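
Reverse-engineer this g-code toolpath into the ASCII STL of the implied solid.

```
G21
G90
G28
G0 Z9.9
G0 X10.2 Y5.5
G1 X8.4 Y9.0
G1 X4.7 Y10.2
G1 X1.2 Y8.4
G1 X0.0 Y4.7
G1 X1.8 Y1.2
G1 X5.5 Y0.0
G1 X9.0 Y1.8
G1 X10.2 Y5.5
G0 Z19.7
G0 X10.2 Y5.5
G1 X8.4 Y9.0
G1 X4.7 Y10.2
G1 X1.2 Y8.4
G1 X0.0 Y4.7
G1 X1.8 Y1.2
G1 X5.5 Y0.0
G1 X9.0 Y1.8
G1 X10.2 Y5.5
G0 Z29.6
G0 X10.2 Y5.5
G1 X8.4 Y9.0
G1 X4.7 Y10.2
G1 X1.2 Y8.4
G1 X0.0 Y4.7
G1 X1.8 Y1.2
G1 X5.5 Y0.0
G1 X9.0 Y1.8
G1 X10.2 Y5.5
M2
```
solid part
  facet normal 0.0000 0.0000 -1.0000
    outer loop
      vertex 4.7 10.2 0.0
      vertex 8.4 9.0 0.0
      vertex 10.2 5.5 0.0
    endloop
  endfacet
  facet normal 0.0000 0.0000 -1.0000
    outer loop
      vertex 1.2 8.4 0.0
      vertex 4.7 10.2 0.0
      vertex 10.2 5.5 0.0
    endloop
  endfacet
  facet normal 0.0000 0.0000 -1.0000
    outer loop
      vertex 0.0 4.7 0.0
      vertex 1.2 8.4 0.0
      vertex 10.2 5.5 0.0
    endloop
  endfacet
  facet normal 0.0000 0.0000 -1.0000
    outer loop
      vertex 1.8 1.2 0.0
      vertex 0.0 4.7 0.0
      vertex 10.2 5.5 0.0
    endloop
  endfacet
  facet normal 0.0000 0.0000 -1.0000
    outer loop
      vertex 5.5 0.0 0.0
      vertex 1.8 1.2 0.0
      vertex 10.2 5.5 0.0
    endloop
  endfacet
  facet normal 0.0000 0.0000 -1.0000
    outer loop
      vertex 9.0 1.8 0.0
      vertex 5.5 0.0 0.0
      vertex 10.2 5.5 0.0
    endloop
  endfacet
  facet normal 0.0000 0.0000 1.0000
    outer loop
      vertex 10.2 5.5 29.6
      vertex 8.4 9.0 29.6
      vertex 4.7 10.2 29.6
    endloop
  endfacet
  facet normal 0.0000 0.0000 1.0000
    outer loop
      vertex 10.2 5.5 29.6
      vertex 4.7 10.2 29.6
      vertex 1.2 8.4 29.6
    endloop
  endfacet
  facet normal 0.0000 0.0000 1.0000
    outer loop
      vertex 10.2 5.5 29.6
      vertex 1.2 8.4 29.6
      vertex 0.0 4.7 29.6
    endloop
  endfacet
  facet normal 0.0000 0.0000 1.0000
    outer loop
      vertex 10.2 5.5 29.6
      vertex 0.0 4.7 29.6
      vertex 1.8 1.2 29.6
    endloop
  endfacet
  facet normal 0.0000 0.0000 1.0000
    outer loop
      vertex 10.2 5.5 29.6
      vertex 1.8 1.2 29.6
      vertex 5.5 0.0 29.6
    endloop
  endfacet
  facet normal 0.0000 0.0000 1.0000
    outer loop
      vertex 10.2 5.5 29.6
      vertex 5.5 0.0 29.6
      vertex 9.0 1.8 29.6
    endloop
  endfacet
  facet normal 0.8893 0.4573 0.0000
    outer loop
      vertex 10.2 5.5 0.0
      vertex 8.4 9.0 0.0
      vertex 8.4 9.0 29.6
    endloop
  endfacet
  facet normal 0.8893 0.4573 0.0000
    outer loop
      vertex 10.2 5.5 0.0
      vertex 8.4 9.0 29.6
      vertex 10.2 5.5 29.6
    endloop
  endfacet
  facet normal 0.3085 0.9512 0.0000
    outer loop
      vertex 8.4 9.0 0.0
      vertex 4.7 10.2 0.0
      vertex 4.7 10.2 29.6
    endloop
  endfacet
  facet normal 0.3085 0.9512 0.0000
    outer loop
      vertex 8.4 9.0 0.0
      vertex 4.7 10.2 29.6
      vertex 8.4 9.0 29.6
    endloop
  endfacet
  facet normal -0.4573 0.8893 0.0000
    outer loop
      vertex 4.7 10.2 0.0
      vertex 1.2 8.4 0.0
      vertex 1.2 8.4 29.6
    endloop
  endfacet
  facet normal -0.4573 0.8893 0.0000
    outer loop
      vertex 4.7 10.2 0.0
      vertex 1.2 8.4 29.6
      vertex 4.7 10.2 29.6
    endloop
  endfacet
  facet normal -0.9512 0.3085 0.0000
    outer loop
      vertex 1.2 8.4 0.0
      vertex 0.0 4.7 0.0
      vertex 0.0 4.7 29.6
    endloop
  endfacet
  facet normal -0.9512 0.3085 0.0000
    outer loop
      vertex 1.2 8.4 0.0
      vertex 0.0 4.7 29.6
      vertex 1.2 8.4 29.6
    endloop
  endfacet
  facet normal -0.8893 -0.4573 0.0000
    outer loop
      vertex 0.0 4.7 0.0
      vertex 1.8 1.2 0.0
      vertex 1.8 1.2 29.6
    endloop
  endfacet
  facet normal -0.8893 -0.4573 0.0000
    outer loop
      vertex 0.0 4.7 0.0
      vertex 1.8 1.2 29.6
      vertex 0.0 4.7 29.6
    endloop
  endfacet
  facet normal -0.3085 -0.9512 0.0000
    outer loop
      vertex 1.8 1.2 0.0
      vertex 5.5 0.0 0.0
      vertex 5.5 0.0 29.6
    endloop
  endfacet
  facet normal -0.3085 -0.9512 0.0000
    outer loop
      vertex 1.8 1.2 0.0
      vertex 5.5 0.0 29.6
      vertex 1.8 1.2 29.6
    endloop
  endfacet
  facet normal 0.4573 -0.8893 0.0000
    outer loop
      vertex 5.5 0.0 0.0
      vertex 9.0 1.8 0.0
      vertex 9.0 1.8 29.6
    endloop
  endfacet
  facet normal 0.4573 -0.8893 0.0000
    outer loop
      vertex 5.5 0.0 0.0
      vertex 9.0 1.8 29.6
      vertex 5.5 0.0 29.6
    endloop
  endfacet
  facet normal 0.9512 -0.3085 0.0000
    outer loop
      vertex 9.0 1.8 0.0
      vertex 10.2 5.5 0.0
      vertex 10.2 5.5 29.6
    endloop
  endfacet
  facet normal 0.9512 -0.3085 0.0000
    outer loop
      vertex 9.0 1.8 0.0
      vertex 10.2 5.5 29.6
      vertex 9.0 1.8 29.6
    endloop
  endfacet
endsolid part

The G0 Z moves step by Δz≈9.9 mm. Every layer's G1 loop is the same polygon, so the solid is a straight extrusion of it from z=0 to z≈29.6. Closing with flat bottom and top caps and triangulating gives 28 facets — a regular 8-sided prism (a cylinder approximated with 8 flat sides), circumscribed radius ≈ 5.1 mm, height ≈ 29.6 mm.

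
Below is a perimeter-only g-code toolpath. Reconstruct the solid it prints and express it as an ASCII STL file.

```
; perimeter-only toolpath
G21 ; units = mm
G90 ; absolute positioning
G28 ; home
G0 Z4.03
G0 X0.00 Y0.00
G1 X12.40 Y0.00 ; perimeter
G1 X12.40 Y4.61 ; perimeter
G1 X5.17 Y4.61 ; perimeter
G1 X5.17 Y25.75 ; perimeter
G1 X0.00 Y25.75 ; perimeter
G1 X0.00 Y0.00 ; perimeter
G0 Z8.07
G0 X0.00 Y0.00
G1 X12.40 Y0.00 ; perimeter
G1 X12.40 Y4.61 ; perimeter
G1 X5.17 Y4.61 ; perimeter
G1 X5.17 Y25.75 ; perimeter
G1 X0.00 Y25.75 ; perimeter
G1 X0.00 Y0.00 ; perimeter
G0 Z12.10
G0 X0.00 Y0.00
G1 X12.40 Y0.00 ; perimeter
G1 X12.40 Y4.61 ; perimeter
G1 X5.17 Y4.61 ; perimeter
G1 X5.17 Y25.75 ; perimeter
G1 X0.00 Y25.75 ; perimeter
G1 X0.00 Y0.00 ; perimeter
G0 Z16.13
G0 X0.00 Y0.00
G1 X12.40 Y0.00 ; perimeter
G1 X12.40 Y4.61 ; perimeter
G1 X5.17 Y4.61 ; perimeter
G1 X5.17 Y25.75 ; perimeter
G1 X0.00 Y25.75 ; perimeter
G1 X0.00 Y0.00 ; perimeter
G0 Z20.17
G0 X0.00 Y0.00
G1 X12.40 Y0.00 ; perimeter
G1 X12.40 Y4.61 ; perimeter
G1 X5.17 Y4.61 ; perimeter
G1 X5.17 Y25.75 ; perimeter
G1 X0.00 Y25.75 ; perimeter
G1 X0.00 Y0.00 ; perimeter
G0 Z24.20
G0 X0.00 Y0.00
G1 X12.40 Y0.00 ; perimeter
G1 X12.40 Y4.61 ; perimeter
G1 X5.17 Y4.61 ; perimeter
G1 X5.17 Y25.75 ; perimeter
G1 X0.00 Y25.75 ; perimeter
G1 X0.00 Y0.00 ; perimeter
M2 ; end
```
solid part
  facet normal 0.0000 0.0000 -1.0000
    outer loop
      vertex 12.40 4.61 0.00
      vertex 12.40 0.00 0.00
      vertex 0.00 0.00 0.00
    endloop
  endfacet
  facet normal 0.0000 0.0000 -1.0000
    outer loop
      vertex 5.17 4.61 0.00
      vertex 12.40 4.61 0.00
      vertex 0.00 0.00 0.00
    endloop
  endfacet
  facet normal 0.0000 0.0000 -1.0000
    outer loop
      vertex 5.17 25.75 0.00
      vertex 5.17 4.61 0.00
      vertex 0.00 0.00 0.00
    endloop
  endfacet
  facet normal 0.0000 0.0000 -1.0000
    outer loop
      vertex 0.00 25.75 0.00
      vertex 5.17 25.75 0.00
      vertex 0.00 0.00 0.00
    endloop
  endfacet
  facet normal 0.0000 0.0000 1.0000
    outer loop
      vertex 0.00 0.00 24.20
      vertex 12.40 0.00 24.20
      vertex 12.40 4.61 24.20
    endloop
  endfacet
  facet normal 0.0000 0.0000 1.0000
    outer loop
      vertex 0.00 0.00 24.20
      vertex 12.40 4.61 24.20
      vertex 5.17 4.61 24.20
    endloop
  endfacet
  facet normal 0.0000 0.0000 1.0000
    outer loop
      vertex 0.00 0.00 24.20
      vertex 5.17 4.61 24.20
      vertex 5.17 25.75 24.20
    endloop
  endfacet
  facet normal 0.0000 0.0000 1.0000
    outer loop
      vertex 0.00 0.00 24.20
      vertex 5.17 25.75 24.20
      vertex 0.00 25.75 24.20
    endloop
  endfacet
  facet normal 0.0000 -1.0000 0.0000
    outer loop
      vertex 0.00 0.00 0.00
      vertex 12.40 0.00 0.00
      vertex 12.40 0.00 24.20
    endloop
  endfacet
  facet normal 0.0000 -1.0000 0.0000
    outer loop
      vertex 0.00 0.00 0.00
      vertex 12.40 0.00 24.20
      vertex 0.00 0.00 24.20
    endloop
  endfacet
  facet normal 1.0000 0.0000 0.0000
    outer loop
      vertex 12.40 0.00 0.00
      vertex 12.40 4.61 0.00
      vertex 12.40 4.61 24.20
    endloop
  endfacet
  facet normal 1.0000 0.0000 0.0000
    outer loop
      vertex 12.40 0.00 0.00
      vertex 12.40 4.61 24.20
      vertex 12.40 0.00 24.20
    endloop
  endfacet
  facet normal 0.0000 1.0000 0.0000
    outer loop
      vertex 12.40 4.61 0.00
      vertex 5.17 4.61 0.00
      vertex 5.17 4.61 24.20
    endloop
  endfacet
  facet normal 0.0000 1.0000 0.0000
    outer loop
      vertex 12.40 4.61 0.00
      vertex 5.17 4.61 24.20
      vertex 12.40 4.61 24.20
    endloop
  endfacet
  facet normal 1.0000 0.0000 0.0000
    outer loop
      vertex 5.17 4.61 0.00
      vertex 5.17 25.75 0.00
      vertex 5.17 25.75 24.20
    endloop
  endfacet
  facet normal 1.0000 0.0000 0.0000
    outer loop
      vertex 5.17 4.61 0.00
      vertex 5.17 25.75 24.20
      vertex 5.17 4.61 24.20
    endloop
  endfacet
  facet normal 0.0000 1.0000 0.0000
    outer loop
      vertex 5.17 25.75 0.00
      vertex 0.00 25.75 0.00
      vertex 0.00 25.75 24.20
    endloop
  endfacet
  facet normal 0.0000 1.0000 0.0000
    outer loop
      vertex 5.17 25.75 0.00
      vertex 0.00 25.75 24.20
      vertex 5.17 25.75 24.20
    endloop
  endfacet
  facet normal -1.0000 0.0000 0.0000
    outer loop
      vertex 0.00 25.75 0.00
      vertex 0.00 0.00 0.00
      vertex 0.00 0.00 24.20
    endloop
  endfacet
  facet normal -1.0000 0.0000 0.0000
    outer loop
      vertex 0.00 25.75 0.00
      vertex 0.00 0.00 24.20
      vertex 0.00 25.75 24.20
    endloop
  endfacet
endsolid part

The G0 Z moves step by Δz≈4.03 mm. Every layer's G1 loop is the same polygon, so the solid is a straight extrusion of it from z=0 to z≈24.2. Closing with flat bottom and top caps and triangulating gives 20 facets — an L-shaped prism: outer 12.4 × 25.8 mm, arm thicknesses ≈ 4.61 mm (horizontal) and 5.17 mm (vertical), extruded 24.2 mm in z.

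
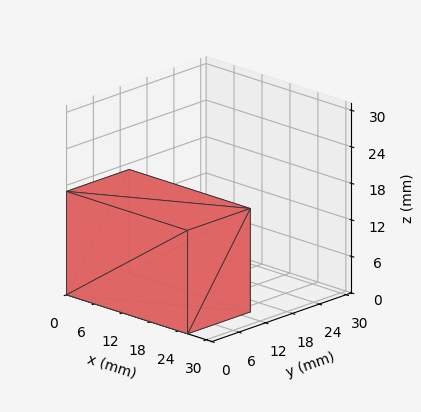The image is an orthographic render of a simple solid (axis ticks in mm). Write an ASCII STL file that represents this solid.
Reading the render: the shape is a rectangular box, roughly 26 × 14 mm footprint and 17 mm tall (dimensions read to the nearest mm from the axis ticks). For the STL, each face is triangulated and given an outward normal.

solid part
  facet normal 0.0000 0.0000 -1.0000
    outer loop
      vertex 26.00 14.00 0.00
      vertex 26.00 0.00 0.00
      vertex 0.00 0.00 0.00
    endloop
  endfacet
  facet normal 0.0000 0.0000 -1.0000
    outer loop
      vertex 0.00 14.00 0.00
      vertex 26.00 14.00 0.00
      vertex 0.00 0.00 0.00
    endloop
  endfacet
  facet normal 0.0000 0.0000 1.0000
    outer loop
      vertex 0.00 0.00 17.00
      vertex 26.00 0.00 17.00
      vertex 26.00 14.00 17.00
    endloop
  endfacet
  facet normal 0.0000 0.0000 1.0000
    outer loop
      vertex 0.00 0.00 17.00
      vertex 26.00 14.00 17.00
      vertex 0.00 14.00 17.00
    endloop
  endfacet
  facet normal 0.0000 -1.0000 0.0000
    outer loop
      vertex 0.00 0.00 0.00
      vertex 26.00 0.00 0.00
      vertex 26.00 0.00 17.00
    endloop
  endfacet
  facet normal 0.0000 -1.0000 0.0000
    outer loop
      vertex 0.00 0.00 0.00
      vertex 26.00 0.00 17.00
      vertex 0.00 0.00 17.00
    endloop
  endfacet
  facet normal 0.0000 1.0000 0.0000
    outer loop
      vertex 26.00 14.00 17.00
      vertex 26.00 14.00 0.00
      vertex 0.00 14.00 0.00
    endloop
  endfacet
  facet normal 0.0000 1.0000 0.0000
    outer loop
      vertex 0.00 14.00 17.00
      vertex 26.00 14.00 17.00
      vertex 0.00 14.00 0.00
    endloop
  endfacet
  facet normal -1.0000 0.0000 0.0000
    outer loop
      vertex 0.00 14.00 17.00
      vertex 0.00 14.00 0.00
      vertex 0.00 0.00 0.00
    endloop
  endfacet
  facet normal -1.0000 0.0000 0.0000
    outer loop
      vertex 0.00 0.00 17.00
      vertex 0.00 14.00 17.00
      vertex 0.00 0.00 0.00
    endloop
  endfacet
  facet normal 1.0000 0.0000 0.0000
    outer loop
      vertex 26.00 0.00 0.00
      vertex 26.00 14.00 0.00
      vertex 26.00 14.00 17.00
    endloop
  endfacet
  facet normal 1.0000 0.0000 0.0000
    outer loop
      vertex 26.00 0.00 0.00
      vertex 26.00 14.00 17.00
      vertex 26.00 0.00 17.00
    endloop
  endfacet
endsolid part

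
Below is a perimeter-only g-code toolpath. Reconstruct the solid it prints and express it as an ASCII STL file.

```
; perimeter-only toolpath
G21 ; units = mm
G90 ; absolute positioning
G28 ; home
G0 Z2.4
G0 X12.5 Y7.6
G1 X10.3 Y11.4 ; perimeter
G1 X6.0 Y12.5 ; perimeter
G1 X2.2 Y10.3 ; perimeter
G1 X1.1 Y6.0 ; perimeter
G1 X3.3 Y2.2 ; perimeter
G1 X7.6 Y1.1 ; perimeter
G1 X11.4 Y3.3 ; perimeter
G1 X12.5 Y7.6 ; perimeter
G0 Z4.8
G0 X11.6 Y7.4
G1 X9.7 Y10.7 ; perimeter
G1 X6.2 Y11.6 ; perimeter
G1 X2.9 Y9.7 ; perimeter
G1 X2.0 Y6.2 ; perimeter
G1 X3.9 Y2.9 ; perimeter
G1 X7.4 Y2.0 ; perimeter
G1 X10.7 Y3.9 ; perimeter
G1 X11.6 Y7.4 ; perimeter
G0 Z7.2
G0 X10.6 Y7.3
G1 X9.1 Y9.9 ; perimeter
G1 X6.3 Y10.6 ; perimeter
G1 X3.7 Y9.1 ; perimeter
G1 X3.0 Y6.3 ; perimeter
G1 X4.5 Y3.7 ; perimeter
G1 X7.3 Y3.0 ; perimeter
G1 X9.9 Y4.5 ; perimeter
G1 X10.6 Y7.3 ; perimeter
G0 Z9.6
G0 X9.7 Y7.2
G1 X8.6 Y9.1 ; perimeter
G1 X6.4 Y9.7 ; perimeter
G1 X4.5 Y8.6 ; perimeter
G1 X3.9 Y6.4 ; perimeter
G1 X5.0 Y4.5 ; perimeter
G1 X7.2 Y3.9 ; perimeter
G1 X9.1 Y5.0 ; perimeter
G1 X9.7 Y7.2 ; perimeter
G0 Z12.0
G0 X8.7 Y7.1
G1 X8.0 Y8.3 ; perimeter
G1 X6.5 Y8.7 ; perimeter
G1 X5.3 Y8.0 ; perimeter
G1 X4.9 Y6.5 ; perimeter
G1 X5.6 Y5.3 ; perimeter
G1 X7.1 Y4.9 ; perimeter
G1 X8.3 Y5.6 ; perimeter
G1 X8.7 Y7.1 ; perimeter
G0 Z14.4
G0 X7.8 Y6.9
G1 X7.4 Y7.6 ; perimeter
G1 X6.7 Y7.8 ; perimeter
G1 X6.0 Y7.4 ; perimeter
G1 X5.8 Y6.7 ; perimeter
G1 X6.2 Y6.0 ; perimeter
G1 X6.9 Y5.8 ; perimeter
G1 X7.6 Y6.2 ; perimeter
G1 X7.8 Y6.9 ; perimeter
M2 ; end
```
solid part
  facet normal 0.0000 0.0000 -1.0000
    outer loop
      vertex 5.9 13.5 0.0
      vertex 10.9 12.2 0.0
      vertex 13.5 7.7 0.0
    endloop
  endfacet
  facet normal 0.0000 0.0000 -1.0000
    outer loop
      vertex 1.4 10.9 0.0
      vertex 5.9 13.5 0.0
      vertex 13.5 7.7 0.0
    endloop
  endfacet
  facet normal 0.0000 0.0000 -1.0000
    outer loop
      vertex 0.1 5.9 0.0
      vertex 1.4 10.9 0.0
      vertex 13.5 7.7 0.0
    endloop
  endfacet
  facet normal 0.0000 0.0000 -1.0000
    outer loop
      vertex 2.7 1.4 0.0
      vertex 0.1 5.9 0.0
      vertex 13.5 7.7 0.0
    endloop
  endfacet
  facet normal 0.0000 0.0000 -1.0000
    outer loop
      vertex 7.7 0.1 0.0
      vertex 2.7 1.4 0.0
      vertex 13.5 7.7 0.0
    endloop
  endfacet
  facet normal 0.0000 0.0000 -1.0000
    outer loop
      vertex 12.2 2.7 0.0
      vertex 7.7 0.1 0.0
      vertex 13.5 7.7 0.0
    endloop
  endfacet
  facet normal 0.8115 0.4689 0.3488
    outer loop
      vertex 13.5 7.7 0.0
      vertex 10.9 12.2 0.0
      vertex 6.8 6.8 16.8
    endloop
  endfacet
  facet normal 0.2358 0.9069 0.3491
    outer loop
      vertex 10.9 12.2 0.0
      vertex 5.9 13.5 0.0
      vertex 6.8 6.8 16.8
    endloop
  endfacet
  facet normal -0.4689 0.8115 0.3488
    outer loop
      vertex 5.9 13.5 0.0
      vertex 1.4 10.9 0.0
      vertex 6.8 6.8 16.8
    endloop
  endfacet
  facet normal -0.9069 0.2358 0.3491
    outer loop
      vertex 1.4 10.9 0.0
      vertex 0.1 5.9 0.0
      vertex 6.8 6.8 16.8
    endloop
  endfacet
  facet normal -0.8115 -0.4689 0.3488
    outer loop
      vertex 0.1 5.9 0.0
      vertex 2.7 1.4 0.0
      vertex 6.8 6.8 16.8
    endloop
  endfacet
  facet normal -0.2358 -0.9069 0.3491
    outer loop
      vertex 2.7 1.4 0.0
      vertex 7.7 0.1 0.0
      vertex 6.8 6.8 16.8
    endloop
  endfacet
  facet normal 0.4689 -0.8115 0.3488
    outer loop
      vertex 7.7 0.1 0.0
      vertex 12.2 2.7 0.0
      vertex 6.8 6.8 16.8
    endloop
  endfacet
  facet normal 0.9069 -0.2358 0.3491
    outer loop
      vertex 12.2 2.7 0.0
      vertex 13.5 7.7 0.0
      vertex 6.8 6.8 16.8
    endloop
  endfacet
endsolid part

The G0 Z moves step by Δz≈2.4 mm. The G1 loops shrink linearly with z, so the solid tapers from its base footprint up to z≈16.8. Closing with a flat bottom cap and the tapered top and triangulating gives 14 facets — a regular 8-sided pyramid, base circumscribed radius ≈ 6.8 mm, apex at z ≈ 16.8 mm.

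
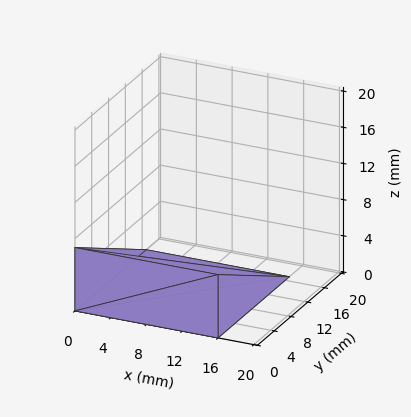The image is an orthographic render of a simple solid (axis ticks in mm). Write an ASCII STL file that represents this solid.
Reading the render: the shape is a wedge (ramp): 16 × 17 mm base, rising to 7 mm along the y=0 edge and sloping linearly to z=0 at y=17 (dimensions read to the nearest mm from the axis ticks). For the STL, each face is triangulated and given an outward normal.

solid part
  facet normal 0.0000 0.0000 -1.0000
    outer loop
      vertex 16.0 17.0 0.0
      vertex 16.0 0.0 0.0
      vertex 0.0 0.0 0.0
    endloop
  endfacet
  facet normal 0.0000 0.0000 -1.0000
    outer loop
      vertex 0.0 17.0 0.0
      vertex 16.0 17.0 0.0
      vertex 0.0 0.0 0.0
    endloop
  endfacet
  facet normal 0.0000 -1.0000 0.0000
    outer loop
      vertex 0.0 0.0 0.0
      vertex 16.0 0.0 0.0
      vertex 16.0 0.0 7.0
    endloop
  endfacet
  facet normal 0.0000 -1.0000 0.0000
    outer loop
      vertex 0.0 0.0 0.0
      vertex 16.0 0.0 7.0
      vertex 0.0 0.0 7.0
    endloop
  endfacet
  facet normal 0.0000 0.3807 0.9247
    outer loop
      vertex 0.0 0.0 7.0
      vertex 16.0 0.0 7.0
      vertex 16.0 17.0 0.0
    endloop
  endfacet
  facet normal 0.0000 0.3807 0.9247
    outer loop
      vertex 0.0 0.0 7.0
      vertex 16.0 17.0 0.0
      vertex 0.0 17.0 0.0
    endloop
  endfacet
  facet normal -1.0000 0.0000 0.0000
    outer loop
      vertex 0.0 0.0 7.0
      vertex 0.0 17.0 0.0
      vertex 0.0 0.0 0.0
    endloop
  endfacet
  facet normal 1.0000 0.0000 0.0000
    outer loop
      vertex 16.0 0.0 0.0
      vertex 16.0 17.0 0.0
      vertex 16.0 0.0 7.0
    endloop
  endfacet
endsolid part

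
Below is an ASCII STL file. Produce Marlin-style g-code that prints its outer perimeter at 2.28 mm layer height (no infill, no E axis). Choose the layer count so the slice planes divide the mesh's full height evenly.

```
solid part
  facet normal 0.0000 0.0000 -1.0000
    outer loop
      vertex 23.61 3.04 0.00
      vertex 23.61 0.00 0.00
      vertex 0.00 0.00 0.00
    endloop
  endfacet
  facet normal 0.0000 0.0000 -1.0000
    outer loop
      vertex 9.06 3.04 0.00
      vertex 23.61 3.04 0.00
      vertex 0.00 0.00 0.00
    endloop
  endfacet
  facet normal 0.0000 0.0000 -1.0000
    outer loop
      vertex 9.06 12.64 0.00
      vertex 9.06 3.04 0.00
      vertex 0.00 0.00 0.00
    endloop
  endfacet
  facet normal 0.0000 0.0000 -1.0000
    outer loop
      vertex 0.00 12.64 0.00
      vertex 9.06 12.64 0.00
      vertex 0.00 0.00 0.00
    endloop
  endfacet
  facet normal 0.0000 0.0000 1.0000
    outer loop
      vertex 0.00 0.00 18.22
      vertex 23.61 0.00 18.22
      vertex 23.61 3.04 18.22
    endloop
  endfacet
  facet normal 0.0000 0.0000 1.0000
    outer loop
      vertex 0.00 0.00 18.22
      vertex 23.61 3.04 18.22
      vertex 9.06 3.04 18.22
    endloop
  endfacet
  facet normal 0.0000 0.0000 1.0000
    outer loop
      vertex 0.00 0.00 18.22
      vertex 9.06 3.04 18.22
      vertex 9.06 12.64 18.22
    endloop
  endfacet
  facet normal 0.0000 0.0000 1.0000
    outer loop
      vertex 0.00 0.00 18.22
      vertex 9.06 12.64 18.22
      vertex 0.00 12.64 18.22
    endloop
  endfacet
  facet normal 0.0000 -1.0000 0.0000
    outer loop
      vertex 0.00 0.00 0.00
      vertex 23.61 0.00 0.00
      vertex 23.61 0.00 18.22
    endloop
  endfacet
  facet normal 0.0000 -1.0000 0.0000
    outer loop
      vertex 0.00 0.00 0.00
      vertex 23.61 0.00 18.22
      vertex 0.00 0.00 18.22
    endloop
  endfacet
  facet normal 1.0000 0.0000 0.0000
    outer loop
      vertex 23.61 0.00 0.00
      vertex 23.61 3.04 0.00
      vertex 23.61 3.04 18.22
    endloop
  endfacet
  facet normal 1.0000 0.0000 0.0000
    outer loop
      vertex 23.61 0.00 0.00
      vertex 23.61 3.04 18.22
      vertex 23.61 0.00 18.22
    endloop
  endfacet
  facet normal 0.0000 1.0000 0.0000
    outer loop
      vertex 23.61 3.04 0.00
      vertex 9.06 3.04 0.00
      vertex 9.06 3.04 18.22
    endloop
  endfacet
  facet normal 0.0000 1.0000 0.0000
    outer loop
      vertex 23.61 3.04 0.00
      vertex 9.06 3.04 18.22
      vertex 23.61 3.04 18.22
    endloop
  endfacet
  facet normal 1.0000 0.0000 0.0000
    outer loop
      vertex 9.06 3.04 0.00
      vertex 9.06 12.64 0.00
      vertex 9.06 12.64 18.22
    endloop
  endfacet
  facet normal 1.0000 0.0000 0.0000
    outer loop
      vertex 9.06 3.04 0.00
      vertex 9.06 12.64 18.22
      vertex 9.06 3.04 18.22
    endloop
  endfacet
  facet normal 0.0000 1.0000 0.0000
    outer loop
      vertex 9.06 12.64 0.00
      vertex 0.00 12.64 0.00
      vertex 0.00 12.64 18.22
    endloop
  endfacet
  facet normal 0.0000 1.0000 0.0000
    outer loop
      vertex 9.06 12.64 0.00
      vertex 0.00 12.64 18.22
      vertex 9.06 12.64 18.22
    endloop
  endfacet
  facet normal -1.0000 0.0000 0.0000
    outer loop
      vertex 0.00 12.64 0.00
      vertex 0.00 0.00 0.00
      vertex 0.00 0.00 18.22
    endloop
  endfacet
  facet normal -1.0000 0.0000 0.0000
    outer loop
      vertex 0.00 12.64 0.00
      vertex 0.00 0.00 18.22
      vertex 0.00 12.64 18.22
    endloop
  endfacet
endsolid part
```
; perimeter-only toolpath
G21 ; units = mm
G90 ; absolute positioning
G28 ; home
; layer 1
G0 Z2.28
G0 X0.00 Y0.00
G1 X23.61 Y0.00
G1 X23.61 Y3.04
G1 X9.06 Y3.04
G1 X9.06 Y12.64
G1 X0.00 Y12.64
G1 X0.00 Y0.00
; layer 2
G0 Z4.55
G0 X0.00 Y0.00
G1 X23.61 Y0.00
G1 X23.61 Y3.04
G1 X9.06 Y3.04
G1 X9.06 Y12.64
G1 X0.00 Y12.64
G1 X0.00 Y0.00
; layer 3
G0 Z6.83
G0 X0.00 Y0.00
G1 X23.61 Y0.00
G1 X23.61 Y3.04
G1 X9.06 Y3.04
G1 X9.06 Y12.64
G1 X0.00 Y12.64
G1 X0.00 Y0.00
; layer 4
G0 Z9.11
G0 X0.00 Y0.00
G1 X23.61 Y0.00
G1 X23.61 Y3.04
G1 X9.06 Y3.04
G1 X9.06 Y12.64
G1 X0.00 Y12.64
G1 X0.00 Y0.00
; layer 5
G0 Z11.39
G0 X0.00 Y0.00
G1 X23.61 Y0.00
G1 X23.61 Y3.04
G1 X9.06 Y3.04
G1 X9.06 Y12.64
G1 X0.00 Y12.64
G1 X0.00 Y0.00
; layer 6
G0 Z13.66
G0 X0.00 Y0.00
G1 X23.61 Y0.00
G1 X23.61 Y3.04
G1 X9.06 Y3.04
G1 X9.06 Y12.64
G1 X0.00 Y12.64
G1 X0.00 Y0.00
; layer 7
G0 Z15.94
G0 X0.00 Y0.00
G1 X23.61 Y0.00
G1 X23.61 Y3.04
G1 X9.06 Y3.04
G1 X9.06 Y12.64
G1 X0.00 Y12.64
G1 X0.00 Y0.00
; layer 8
G0 Z18.22
G0 X0.00 Y0.00
G1 X23.61 Y0.00
G1 X23.61 Y3.04
G1 X9.06 Y3.04
G1 X9.06 Y12.64
G1 X0.00 Y12.64
G1 X0.00 Y0.00
M2 ; end

The solid is an L-shaped prism: outer 23.6 × 12.6 mm, arm thicknesses ≈ 3.04 mm (horizontal) and 9.06 mm (vertical), extruded 18.2 mm in z. Slicing at Δz = 2.28 mm — 8 equal slices spanning the solid's height, so layer i sits at z = i·h/8 — gives 8 non-empty perimeters. Each is a 6-segment closed polygon; G0 lifts to the layer z and rapids to the start vertex, then G1 traces the edges.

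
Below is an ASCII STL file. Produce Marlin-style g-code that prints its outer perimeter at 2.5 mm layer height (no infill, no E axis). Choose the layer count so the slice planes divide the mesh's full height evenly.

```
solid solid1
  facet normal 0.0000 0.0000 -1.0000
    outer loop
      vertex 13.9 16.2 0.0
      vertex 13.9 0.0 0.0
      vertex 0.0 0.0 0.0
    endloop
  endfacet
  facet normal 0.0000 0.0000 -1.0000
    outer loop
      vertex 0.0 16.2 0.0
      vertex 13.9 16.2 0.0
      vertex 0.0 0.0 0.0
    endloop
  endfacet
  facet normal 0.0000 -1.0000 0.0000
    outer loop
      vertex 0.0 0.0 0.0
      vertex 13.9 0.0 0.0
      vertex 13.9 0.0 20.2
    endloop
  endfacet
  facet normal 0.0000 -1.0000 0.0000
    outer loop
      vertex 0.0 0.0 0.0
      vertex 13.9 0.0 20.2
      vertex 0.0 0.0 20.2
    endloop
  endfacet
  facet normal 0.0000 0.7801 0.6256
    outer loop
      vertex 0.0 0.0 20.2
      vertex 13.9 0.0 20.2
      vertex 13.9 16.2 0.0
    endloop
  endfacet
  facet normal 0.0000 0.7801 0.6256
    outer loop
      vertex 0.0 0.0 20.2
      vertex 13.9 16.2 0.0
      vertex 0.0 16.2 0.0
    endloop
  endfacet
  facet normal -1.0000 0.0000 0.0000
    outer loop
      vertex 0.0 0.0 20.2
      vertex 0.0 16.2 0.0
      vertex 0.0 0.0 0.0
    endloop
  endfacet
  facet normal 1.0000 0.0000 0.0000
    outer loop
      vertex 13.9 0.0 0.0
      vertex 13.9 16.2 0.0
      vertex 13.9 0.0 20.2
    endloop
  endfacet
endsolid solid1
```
; perimeter-only toolpath
G21 ; units = mm
G90 ; absolute positioning
G28 ; home
; layer 1
G0 Z2.5
G0 X0.0 Y0.0
G1 X13.9 Y0.0
G1 X13.9 Y14.2
G1 X0.0 Y14.2
G1 X0.0 Y0.0
; layer 2
G0 Z5.0
G0 X0.0 Y0.0
G1 X13.9 Y0.0
G1 X13.9 Y12.1
G1 X0.0 Y12.1
G1 X0.0 Y0.0
; layer 3
G0 Z7.6
G0 X0.0 Y0.0
G1 X13.9 Y0.0
G1 X13.9 Y10.1
G1 X0.0 Y10.1
G1 X0.0 Y0.0
; layer 4
G0 Z10.1
G0 X0.0 Y0.0
G1 X13.9 Y0.0
G1 X13.9 Y8.1
G1 X0.0 Y8.1
G1 X0.0 Y0.0
; layer 5
G0 Z12.6
G0 X0.0 Y0.0
G1 X13.9 Y0.0
G1 X13.9 Y6.1
G1 X0.0 Y6.1
G1 X0.0 Y0.0
; layer 6
G0 Z15.1
G0 X0.0 Y0.0
G1 X13.9 Y0.0
G1 X13.9 Y4.0
G1 X0.0 Y4.0
G1 X0.0 Y0.0
; layer 7
G0 Z17.7
G0 X0.0 Y0.0
G1 X13.9 Y0.0
G1 X13.9 Y2.0
G1 X0.0 Y2.0
G1 X0.0 Y0.0
M2 ; end

The solid is a wedge (ramp): 13.9 × 16.2 mm base, rising to 20.2 mm along the y=0 edge and sloping linearly to z=0 at y=16.2. Slicing at Δz = 2.5 mm — 8 equal slices spanning the solid's height, so layer i sits at z = i·h/8 — gives 7 non-empty perimeters. Each is a 4-segment closed polygon; G0 lifts to the layer z and rapids to the start vertex, then G1 traces the edges. The cross-section shrinks linearly with z (the slice at the apex is degenerate and omitted).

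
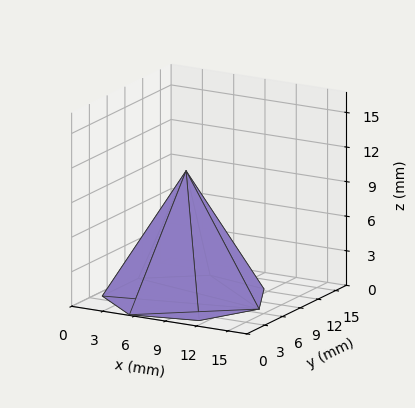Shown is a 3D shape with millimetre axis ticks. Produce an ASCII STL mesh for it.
Reading the render: the shape is a regular 7-sided pyramid, base circumscribed radius ≈ 7 mm, apex at z ≈ 11 mm (dimensions read to the nearest mm from the axis ticks). For the STL, each face is triangulated and given an outward normal.

solid part
  facet normal 0.0000 0.0000 -1.0000
    outer loop
      vertex 5.44 13.82 0.00
      vertex 11.36 12.47 0.00
      vertex 14.00 7.00 0.00
    endloop
  endfacet
  facet normal 0.0000 0.0000 -1.0000
    outer loop
      vertex 0.69 10.04 0.00
      vertex 5.44 13.82 0.00
      vertex 14.00 7.00 0.00
    endloop
  endfacet
  facet normal 0.0000 0.0000 -1.0000
    outer loop
      vertex 0.69 3.96 0.00
      vertex 0.69 10.04 0.00
      vertex 14.00 7.00 0.00
    endloop
  endfacet
  facet normal 0.0000 0.0000 -1.0000
    outer loop
      vertex 5.44 0.18 0.00
      vertex 0.69 3.96 0.00
      vertex 14.00 7.00 0.00
    endloop
  endfacet
  facet normal 0.0000 0.0000 -1.0000
    outer loop
      vertex 11.36 1.53 0.00
      vertex 5.44 0.18 0.00
      vertex 14.00 7.00 0.00
    endloop
  endfacet
  facet normal 0.7814 0.3771 0.4972
    outer loop
      vertex 14.00 7.00 0.00
      vertex 11.36 12.47 0.00
      vertex 7.00 7.00 11.00
    endloop
  endfacet
  facet normal 0.1929 0.8460 0.4971
    outer loop
      vertex 11.36 12.47 0.00
      vertex 5.44 13.82 0.00
      vertex 7.00 7.00 11.00
    endloop
  endfacet
  facet normal -0.5402 0.6788 0.4975
    outer loop
      vertex 5.44 13.82 0.00
      vertex 0.69 10.04 0.00
      vertex 7.00 7.00 11.00
    endloop
  endfacet
  facet normal -0.8674 0.0000 0.4976
    outer loop
      vertex 0.69 10.04 0.00
      vertex 0.69 3.96 0.00
      vertex 7.00 7.00 11.00
    endloop
  endfacet
  facet normal -0.5402 -0.6788 0.4975
    outer loop
      vertex 0.69 3.96 0.00
      vertex 5.44 0.18 0.00
      vertex 7.00 7.00 11.00
    endloop
  endfacet
  facet normal 0.1929 -0.8460 0.4971
    outer loop
      vertex 5.44 0.18 0.00
      vertex 11.36 1.53 0.00
      vertex 7.00 7.00 11.00
    endloop
  endfacet
  facet normal 0.7814 -0.3771 0.4972
    outer loop
      vertex 11.36 1.53 0.00
      vertex 14.00 7.00 0.00
      vertex 7.00 7.00 11.00
    endloop
  endfacet
endsolid part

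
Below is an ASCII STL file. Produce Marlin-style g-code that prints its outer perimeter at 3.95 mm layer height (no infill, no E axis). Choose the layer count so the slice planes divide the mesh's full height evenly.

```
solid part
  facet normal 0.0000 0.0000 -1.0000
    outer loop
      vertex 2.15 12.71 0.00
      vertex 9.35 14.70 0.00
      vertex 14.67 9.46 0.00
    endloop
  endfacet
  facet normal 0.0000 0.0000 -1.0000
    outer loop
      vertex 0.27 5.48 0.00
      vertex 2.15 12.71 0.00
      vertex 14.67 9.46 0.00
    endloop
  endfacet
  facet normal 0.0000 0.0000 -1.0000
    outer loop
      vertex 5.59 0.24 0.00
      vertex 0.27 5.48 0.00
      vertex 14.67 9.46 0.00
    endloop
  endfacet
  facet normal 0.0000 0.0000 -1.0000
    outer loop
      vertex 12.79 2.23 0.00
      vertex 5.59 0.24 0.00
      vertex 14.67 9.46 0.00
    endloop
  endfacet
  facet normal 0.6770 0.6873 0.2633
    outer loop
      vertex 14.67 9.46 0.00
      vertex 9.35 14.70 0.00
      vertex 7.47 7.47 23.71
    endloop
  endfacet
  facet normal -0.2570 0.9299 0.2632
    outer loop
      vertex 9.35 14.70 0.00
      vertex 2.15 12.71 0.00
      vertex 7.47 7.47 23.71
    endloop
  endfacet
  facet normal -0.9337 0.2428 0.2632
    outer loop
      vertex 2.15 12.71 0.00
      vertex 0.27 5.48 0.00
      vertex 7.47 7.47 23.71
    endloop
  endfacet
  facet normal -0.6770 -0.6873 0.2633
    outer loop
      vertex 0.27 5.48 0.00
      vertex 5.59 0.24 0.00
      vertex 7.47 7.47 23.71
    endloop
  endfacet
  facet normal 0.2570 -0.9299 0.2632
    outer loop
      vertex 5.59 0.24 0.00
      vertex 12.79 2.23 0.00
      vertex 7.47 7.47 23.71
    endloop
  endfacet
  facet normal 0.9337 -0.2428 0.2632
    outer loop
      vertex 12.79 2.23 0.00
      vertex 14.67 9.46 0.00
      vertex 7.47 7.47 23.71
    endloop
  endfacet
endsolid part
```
; perimeter-only toolpath
G21 ; units = mm
G90 ; absolute positioning
G28 ; home
; layer 1
G0 Z3.95
G0 X13.47 Y9.13
G1 X9.04 Y13.49
G1 X3.04 Y11.84
G1 X1.47 Y5.81
G1 X5.90 Y1.44
G1 X11.90 Y3.10
G1 X13.47 Y9.13
; layer 2
G0 Z7.90
G0 X12.27 Y8.80
G1 X8.72 Y12.29
G1 X3.92 Y10.96
G1 X2.67 Y6.14
G1 X6.22 Y2.65
G1 X11.02 Y3.98
G1 X12.27 Y8.80
; layer 3
G0 Z11.86
G0 X11.07 Y8.46
G1 X8.41 Y11.08
G1 X4.81 Y10.09
G1 X3.87 Y6.47
G1 X6.53 Y3.85
G1 X10.13 Y4.85
G1 X11.07 Y8.46
; layer 4
G0 Z15.81
G0 X9.87 Y8.13
G1 X8.10 Y9.88
G1 X5.70 Y9.22
G1 X5.07 Y6.81
G1 X6.84 Y5.06
G1 X9.24 Y5.72
G1 X9.87 Y8.13
; layer 5
G0 Z19.76
G0 X8.67 Y7.80
G1 X7.78 Y8.68
G1 X6.58 Y8.34
G1 X6.27 Y7.14
G1 X7.16 Y6.26
G1 X8.36 Y6.60
G1 X8.67 Y7.80
M2 ; end

The solid is a regular 6-sided pyramid, base circumscribed radius ≈ 7.47 mm, apex at z ≈ 23.7 mm. Slicing at Δz = 3.95 mm — 6 equal slices spanning the solid's height, so layer i sits at z = i·h/6 — gives 5 non-empty perimeters. Each is a 6-segment closed polygon; G0 lifts to the layer z and rapids to the start vertex, then G1 traces the edges. The cross-section shrinks linearly with z (the slice at the apex is degenerate and omitted).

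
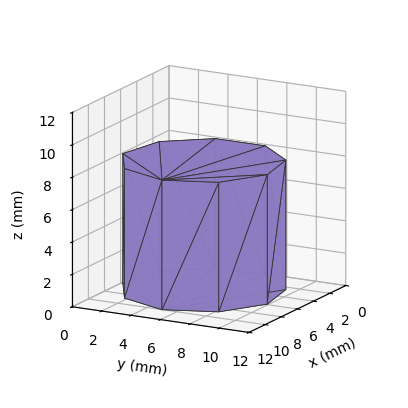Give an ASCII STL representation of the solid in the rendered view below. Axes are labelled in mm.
Reading the render: the shape is a regular 9-sided prism (a cylinder approximated with 9 flat sides), circumscribed radius ≈ 5 mm, height ≈ 8 mm (dimensions read to the nearest mm from the axis ticks). For the STL, each face is triangulated and given an outward normal.

solid part
  facet normal 0.0000 0.0000 -1.0000
    outer loop
      vertex 5.9 9.9 0.0
      vertex 8.8 8.2 0.0
      vertex 10.0 5.0 0.0
    endloop
  endfacet
  facet normal 0.0000 0.0000 -1.0000
    outer loop
      vertex 2.5 9.3 0.0
      vertex 5.9 9.9 0.0
      vertex 10.0 5.0 0.0
    endloop
  endfacet
  facet normal 0.0000 0.0000 -1.0000
    outer loop
      vertex 0.3 6.7 0.0
      vertex 2.5 9.3 0.0
      vertex 10.0 5.0 0.0
    endloop
  endfacet
  facet normal 0.0000 0.0000 -1.0000
    outer loop
      vertex 0.3 3.3 0.0
      vertex 0.3 6.7 0.0
      vertex 10.0 5.0 0.0
    endloop
  endfacet
  facet normal 0.0000 0.0000 -1.0000
    outer loop
      vertex 2.5 0.7 0.0
      vertex 0.3 3.3 0.0
      vertex 10.0 5.0 0.0
    endloop
  endfacet
  facet normal 0.0000 0.0000 -1.0000
    outer loop
      vertex 5.9 0.1 0.0
      vertex 2.5 0.7 0.0
      vertex 10.0 5.0 0.0
    endloop
  endfacet
  facet normal 0.0000 0.0000 -1.0000
    outer loop
      vertex 8.8 1.8 0.0
      vertex 5.9 0.1 0.0
      vertex 10.0 5.0 0.0
    endloop
  endfacet
  facet normal 0.0000 0.0000 1.0000
    outer loop
      vertex 10.0 5.0 8.0
      vertex 8.8 8.2 8.0
      vertex 5.9 9.9 8.0
    endloop
  endfacet
  facet normal 0.0000 0.0000 1.0000
    outer loop
      vertex 10.0 5.0 8.0
      vertex 5.9 9.9 8.0
      vertex 2.5 9.3 8.0
    endloop
  endfacet
  facet normal 0.0000 0.0000 1.0000
    outer loop
      vertex 10.0 5.0 8.0
      vertex 2.5 9.3 8.0
      vertex 0.3 6.7 8.0
    endloop
  endfacet
  facet normal 0.0000 0.0000 1.0000
    outer loop
      vertex 10.0 5.0 8.0
      vertex 0.3 6.7 8.0
      vertex 0.3 3.3 8.0
    endloop
  endfacet
  facet normal 0.0000 0.0000 1.0000
    outer loop
      vertex 10.0 5.0 8.0
      vertex 0.3 3.3 8.0
      vertex 2.5 0.7 8.0
    endloop
  endfacet
  facet normal 0.0000 0.0000 1.0000
    outer loop
      vertex 10.0 5.0 8.0
      vertex 2.5 0.7 8.0
      vertex 5.9 0.1 8.0
    endloop
  endfacet
  facet normal 0.0000 0.0000 1.0000
    outer loop
      vertex 10.0 5.0 8.0
      vertex 5.9 0.1 8.0
      vertex 8.8 1.8 8.0
    endloop
  endfacet
  facet normal 0.9363 0.3511 0.0000
    outer loop
      vertex 10.0 5.0 0.0
      vertex 8.8 8.2 0.0
      vertex 8.8 8.2 8.0
    endloop
  endfacet
  facet normal 0.9363 0.3511 0.0000
    outer loop
      vertex 10.0 5.0 0.0
      vertex 8.8 8.2 8.0
      vertex 10.0 5.0 8.0
    endloop
  endfacet
  facet normal 0.5057 0.8627 0.0000
    outer loop
      vertex 8.8 8.2 0.0
      vertex 5.9 9.9 0.0
      vertex 5.9 9.9 8.0
    endloop
  endfacet
  facet normal 0.5057 0.8627 0.0000
    outer loop
      vertex 8.8 8.2 0.0
      vertex 5.9 9.9 8.0
      vertex 8.8 8.2 8.0
    endloop
  endfacet
  facet normal -0.1738 0.9848 0.0000
    outer loop
      vertex 5.9 9.9 0.0
      vertex 2.5 9.3 0.0
      vertex 2.5 9.3 8.0
    endloop
  endfacet
  facet normal -0.1738 0.9848 0.0000
    outer loop
      vertex 5.9 9.9 0.0
      vertex 2.5 9.3 8.0
      vertex 5.9 9.9 8.0
    endloop
  endfacet
  facet normal -0.7634 0.6459 0.0000
    outer loop
      vertex 2.5 9.3 0.0
      vertex 0.3 6.7 0.0
      vertex 0.3 6.7 8.0
    endloop
  endfacet
  facet normal -0.7634 0.6459 0.0000
    outer loop
      vertex 2.5 9.3 0.0
      vertex 0.3 6.7 8.0
      vertex 2.5 9.3 8.0
    endloop
  endfacet
  facet normal -1.0000 0.0000 0.0000
    outer loop
      vertex 0.3 6.7 0.0
      vertex 0.3 3.3 0.0
      vertex 0.3 3.3 8.0
    endloop
  endfacet
  facet normal -1.0000 0.0000 0.0000
    outer loop
      vertex 0.3 6.7 0.0
      vertex 0.3 3.3 8.0
      vertex 0.3 6.7 8.0
    endloop
  endfacet
  facet normal -0.7634 -0.6459 0.0000
    outer loop
      vertex 0.3 3.3 0.0
      vertex 2.5 0.7 0.0
      vertex 2.5 0.7 8.0
    endloop
  endfacet
  facet normal -0.7634 -0.6459 0.0000
    outer loop
      vertex 0.3 3.3 0.0
      vertex 2.5 0.7 8.0
      vertex 0.3 3.3 8.0
    endloop
  endfacet
  facet normal -0.1738 -0.9848 0.0000
    outer loop
      vertex 2.5 0.7 0.0
      vertex 5.9 0.1 0.0
      vertex 5.9 0.1 8.0
    endloop
  endfacet
  facet normal -0.1738 -0.9848 0.0000
    outer loop
      vertex 2.5 0.7 0.0
      vertex 5.9 0.1 8.0
      vertex 2.5 0.7 8.0
    endloop
  endfacet
  facet normal 0.5057 -0.8627 0.0000
    outer loop
      vertex 5.9 0.1 0.0
      vertex 8.8 1.8 0.0
      vertex 8.8 1.8 8.0
    endloop
  endfacet
  facet normal 0.5057 -0.8627 0.0000
    outer loop
      vertex 5.9 0.1 0.0
      vertex 8.8 1.8 8.0
      vertex 5.9 0.1 8.0
    endloop
  endfacet
  facet normal 0.9363 -0.3511 0.0000
    outer loop
      vertex 8.8 1.8 0.0
      vertex 10.0 5.0 0.0
      vertex 10.0 5.0 8.0
    endloop
  endfacet
  facet normal 0.9363 -0.3511 0.0000
    outer loop
      vertex 8.8 1.8 0.0
      vertex 10.0 5.0 8.0
      vertex 8.8 1.8 8.0
    endloop
  endfacet
endsolid part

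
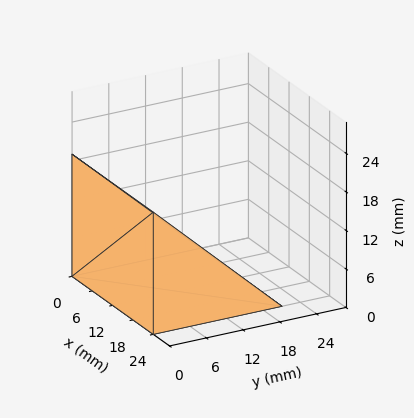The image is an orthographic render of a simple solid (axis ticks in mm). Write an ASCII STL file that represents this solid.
Reading the render: the shape is a wedge (ramp): 24 × 21 mm base, rising to 19 mm along the y=0 edge and sloping linearly to z=0 at y=21 (dimensions read to the nearest mm from the axis ticks). For the STL, each face is triangulated and given an outward normal.

solid part
  facet normal 0.0000 0.0000 -1.0000
    outer loop
      vertex 24.0 21.0 0.0
      vertex 24.0 0.0 0.0
      vertex 0.0 0.0 0.0
    endloop
  endfacet
  facet normal 0.0000 0.0000 -1.0000
    outer loop
      vertex 0.0 21.0 0.0
      vertex 24.0 21.0 0.0
      vertex 0.0 0.0 0.0
    endloop
  endfacet
  facet normal 0.0000 -1.0000 0.0000
    outer loop
      vertex 0.0 0.0 0.0
      vertex 24.0 0.0 0.0
      vertex 24.0 0.0 19.0
    endloop
  endfacet
  facet normal 0.0000 -1.0000 0.0000
    outer loop
      vertex 0.0 0.0 0.0
      vertex 24.0 0.0 19.0
      vertex 0.0 0.0 19.0
    endloop
  endfacet
  facet normal 0.0000 0.6709 0.7415
    outer loop
      vertex 0.0 0.0 19.0
      vertex 24.0 0.0 19.0
      vertex 24.0 21.0 0.0
    endloop
  endfacet
  facet normal 0.0000 0.6709 0.7415
    outer loop
      vertex 0.0 0.0 19.0
      vertex 24.0 21.0 0.0
      vertex 0.0 21.0 0.0
    endloop
  endfacet
  facet normal -1.0000 0.0000 0.0000
    outer loop
      vertex 0.0 0.0 19.0
      vertex 0.0 21.0 0.0
      vertex 0.0 0.0 0.0
    endloop
  endfacet
  facet normal 1.0000 0.0000 0.0000
    outer loop
      vertex 24.0 0.0 0.0
      vertex 24.0 21.0 0.0
      vertex 24.0 0.0 19.0
    endloop
  endfacet
endsolid part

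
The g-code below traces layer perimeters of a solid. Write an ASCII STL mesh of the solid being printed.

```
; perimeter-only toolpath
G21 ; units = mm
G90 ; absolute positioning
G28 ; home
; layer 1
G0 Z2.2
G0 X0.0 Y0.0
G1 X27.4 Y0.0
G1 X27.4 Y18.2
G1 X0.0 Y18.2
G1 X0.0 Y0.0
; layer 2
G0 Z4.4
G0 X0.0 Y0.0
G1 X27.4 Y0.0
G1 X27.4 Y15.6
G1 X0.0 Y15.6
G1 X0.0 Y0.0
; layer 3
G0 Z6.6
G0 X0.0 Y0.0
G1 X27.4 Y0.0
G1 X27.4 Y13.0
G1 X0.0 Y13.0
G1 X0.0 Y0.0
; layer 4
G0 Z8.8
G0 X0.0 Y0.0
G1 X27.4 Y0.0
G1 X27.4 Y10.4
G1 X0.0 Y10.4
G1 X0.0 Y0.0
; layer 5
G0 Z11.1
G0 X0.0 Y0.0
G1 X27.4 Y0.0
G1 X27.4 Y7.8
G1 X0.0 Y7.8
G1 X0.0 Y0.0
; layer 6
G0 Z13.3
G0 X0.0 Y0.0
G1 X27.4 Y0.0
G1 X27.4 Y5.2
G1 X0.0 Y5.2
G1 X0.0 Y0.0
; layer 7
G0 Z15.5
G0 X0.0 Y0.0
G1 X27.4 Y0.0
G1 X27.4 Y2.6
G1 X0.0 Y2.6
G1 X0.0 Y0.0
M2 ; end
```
solid part
  facet normal 0.0000 0.0000 -1.0000
    outer loop
      vertex 27.4 20.8 0.0
      vertex 27.4 0.0 0.0
      vertex 0.0 0.0 0.0
    endloop
  endfacet
  facet normal 0.0000 0.0000 -1.0000
    outer loop
      vertex 0.0 20.8 0.0
      vertex 27.4 20.8 0.0
      vertex 0.0 0.0 0.0
    endloop
  endfacet
  facet normal 0.0000 -1.0000 0.0000
    outer loop
      vertex 0.0 0.0 0.0
      vertex 27.4 0.0 0.0
      vertex 27.4 0.0 17.7
    endloop
  endfacet
  facet normal 0.0000 -1.0000 0.0000
    outer loop
      vertex 0.0 0.0 0.0
      vertex 27.4 0.0 17.7
      vertex 0.0 0.0 17.7
    endloop
  endfacet
  facet normal 0.0000 0.6481 0.7616
    outer loop
      vertex 0.0 0.0 17.7
      vertex 27.4 0.0 17.7
      vertex 27.4 20.8 0.0
    endloop
  endfacet
  facet normal 0.0000 0.6481 0.7616
    outer loop
      vertex 0.0 0.0 17.7
      vertex 27.4 20.8 0.0
      vertex 0.0 20.8 0.0
    endloop
  endfacet
  facet normal -1.0000 0.0000 0.0000
    outer loop
      vertex 0.0 0.0 17.7
      vertex 0.0 20.8 0.0
      vertex 0.0 0.0 0.0
    endloop
  endfacet
  facet normal 1.0000 0.0000 0.0000
    outer loop
      vertex 27.4 0.0 0.0
      vertex 27.4 20.8 0.0
      vertex 27.4 0.0 17.7
    endloop
  endfacet
endsolid part

The G0 Z moves step by Δz≈2.2 mm. The G1 loops shrink linearly with z, so the solid tapers from its base footprint up to z≈17.7. Closing with a flat bottom cap and the tapered top and triangulating gives 8 facets — a wedge (ramp): 27.4 × 20.8 mm base, rising to 17.7 mm along the y=0 edge and sloping linearly to z=0 at y=20.8.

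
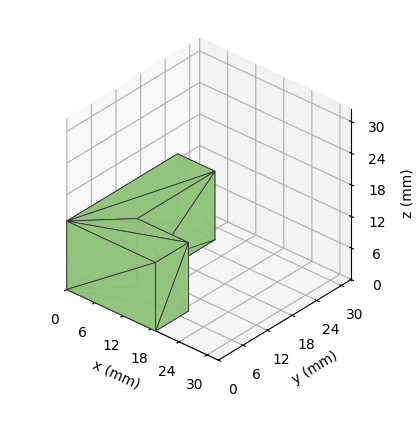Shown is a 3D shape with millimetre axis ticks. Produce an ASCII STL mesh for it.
Reading the render: the shape is an L-shaped prism: outer 19 × 27 mm, arm thicknesses ≈ 8 mm (horizontal) and 8 mm (vertical), extruded 13 mm in z (dimensions read to the nearest mm from the axis ticks). For the STL, each face is triangulated and given an outward normal.

solid part
  facet normal 0.0000 0.0000 -1.0000
    outer loop
      vertex 19.0 8.0 0.0
      vertex 19.0 0.0 0.0
      vertex 0.0 0.0 0.0
    endloop
  endfacet
  facet normal 0.0000 0.0000 -1.0000
    outer loop
      vertex 8.0 8.0 0.0
      vertex 19.0 8.0 0.0
      vertex 0.0 0.0 0.0
    endloop
  endfacet
  facet normal 0.0000 0.0000 -1.0000
    outer loop
      vertex 8.0 27.0 0.0
      vertex 8.0 8.0 0.0
      vertex 0.0 0.0 0.0
    endloop
  endfacet
  facet normal 0.0000 0.0000 -1.0000
    outer loop
      vertex 0.0 27.0 0.0
      vertex 8.0 27.0 0.0
      vertex 0.0 0.0 0.0
    endloop
  endfacet
  facet normal 0.0000 0.0000 1.0000
    outer loop
      vertex 0.0 0.0 13.0
      vertex 19.0 0.0 13.0
      vertex 19.0 8.0 13.0
    endloop
  endfacet
  facet normal 0.0000 0.0000 1.0000
    outer loop
      vertex 0.0 0.0 13.0
      vertex 19.0 8.0 13.0
      vertex 8.0 8.0 13.0
    endloop
  endfacet
  facet normal 0.0000 0.0000 1.0000
    outer loop
      vertex 0.0 0.0 13.0
      vertex 8.0 8.0 13.0
      vertex 8.0 27.0 13.0
    endloop
  endfacet
  facet normal 0.0000 0.0000 1.0000
    outer loop
      vertex 0.0 0.0 13.0
      vertex 8.0 27.0 13.0
      vertex 0.0 27.0 13.0
    endloop
  endfacet
  facet normal 0.0000 -1.0000 0.0000
    outer loop
      vertex 0.0 0.0 0.0
      vertex 19.0 0.0 0.0
      vertex 19.0 0.0 13.0
    endloop
  endfacet
  facet normal 0.0000 -1.0000 0.0000
    outer loop
      vertex 0.0 0.0 0.0
      vertex 19.0 0.0 13.0
      vertex 0.0 0.0 13.0
    endloop
  endfacet
  facet normal 1.0000 0.0000 0.0000
    outer loop
      vertex 19.0 0.0 0.0
      vertex 19.0 8.0 0.0
      vertex 19.0 8.0 13.0
    endloop
  endfacet
  facet normal 1.0000 0.0000 0.0000
    outer loop
      vertex 19.0 0.0 0.0
      vertex 19.0 8.0 13.0
      vertex 19.0 0.0 13.0
    endloop
  endfacet
  facet normal 0.0000 1.0000 0.0000
    outer loop
      vertex 19.0 8.0 0.0
      vertex 8.0 8.0 0.0
      vertex 8.0 8.0 13.0
    endloop
  endfacet
  facet normal 0.0000 1.0000 0.0000
    outer loop
      vertex 19.0 8.0 0.0
      vertex 8.0 8.0 13.0
      vertex 19.0 8.0 13.0
    endloop
  endfacet
  facet normal 1.0000 0.0000 0.0000
    outer loop
      vertex 8.0 8.0 0.0
      vertex 8.0 27.0 0.0
      vertex 8.0 27.0 13.0
    endloop
  endfacet
  facet normal 1.0000 0.0000 0.0000
    outer loop
      vertex 8.0 8.0 0.0
      vertex 8.0 27.0 13.0
      vertex 8.0 8.0 13.0
    endloop
  endfacet
  facet normal 0.0000 1.0000 0.0000
    outer loop
      vertex 8.0 27.0 0.0
      vertex 0.0 27.0 0.0
      vertex 0.0 27.0 13.0
    endloop
  endfacet
  facet normal 0.0000 1.0000 0.0000
    outer loop
      vertex 8.0 27.0 0.0
      vertex 0.0 27.0 13.0
      vertex 8.0 27.0 13.0
    endloop
  endfacet
  facet normal -1.0000 0.0000 0.0000
    outer loop
      vertex 0.0 27.0 0.0
      vertex 0.0 0.0 0.0
      vertex 0.0 0.0 13.0
    endloop
  endfacet
  facet normal -1.0000 0.0000 0.0000
    outer loop
      vertex 0.0 27.0 0.0
      vertex 0.0 0.0 13.0
      vertex 0.0 27.0 13.0
    endloop
  endfacet
endsolid part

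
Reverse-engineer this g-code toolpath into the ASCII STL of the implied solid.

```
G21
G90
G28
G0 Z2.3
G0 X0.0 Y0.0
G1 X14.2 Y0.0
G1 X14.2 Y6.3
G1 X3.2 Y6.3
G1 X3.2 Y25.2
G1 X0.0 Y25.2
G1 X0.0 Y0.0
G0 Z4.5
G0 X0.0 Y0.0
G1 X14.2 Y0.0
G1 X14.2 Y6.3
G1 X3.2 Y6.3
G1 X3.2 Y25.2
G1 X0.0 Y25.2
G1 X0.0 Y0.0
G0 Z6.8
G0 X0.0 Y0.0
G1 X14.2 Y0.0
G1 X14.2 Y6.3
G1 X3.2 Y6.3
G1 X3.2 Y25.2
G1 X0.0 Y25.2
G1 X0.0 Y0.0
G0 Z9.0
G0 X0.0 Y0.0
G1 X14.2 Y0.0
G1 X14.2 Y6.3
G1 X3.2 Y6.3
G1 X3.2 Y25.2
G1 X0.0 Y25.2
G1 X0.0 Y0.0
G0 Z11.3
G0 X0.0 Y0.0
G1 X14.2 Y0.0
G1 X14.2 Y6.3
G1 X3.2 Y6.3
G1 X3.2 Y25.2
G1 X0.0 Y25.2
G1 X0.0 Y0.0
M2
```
solid part
  facet normal 0.0000 0.0000 -1.0000
    outer loop
      vertex 14.2 6.3 0.0
      vertex 14.2 0.0 0.0
      vertex 0.0 0.0 0.0
    endloop
  endfacet
  facet normal 0.0000 0.0000 -1.0000
    outer loop
      vertex 3.2 6.3 0.0
      vertex 14.2 6.3 0.0
      vertex 0.0 0.0 0.0
    endloop
  endfacet
  facet normal 0.0000 0.0000 -1.0000
    outer loop
      vertex 3.2 25.2 0.0
      vertex 3.2 6.3 0.0
      vertex 0.0 0.0 0.0
    endloop
  endfacet
  facet normal 0.0000 0.0000 -1.0000
    outer loop
      vertex 0.0 25.2 0.0
      vertex 3.2 25.2 0.0
      vertex 0.0 0.0 0.0
    endloop
  endfacet
  facet normal 0.0000 0.0000 1.0000
    outer loop
      vertex 0.0 0.0 11.3
      vertex 14.2 0.0 11.3
      vertex 14.2 6.3 11.3
    endloop
  endfacet
  facet normal 0.0000 0.0000 1.0000
    outer loop
      vertex 0.0 0.0 11.3
      vertex 14.2 6.3 11.3
      vertex 3.2 6.3 11.3
    endloop
  endfacet
  facet normal 0.0000 0.0000 1.0000
    outer loop
      vertex 0.0 0.0 11.3
      vertex 3.2 6.3 11.3
      vertex 3.2 25.2 11.3
    endloop
  endfacet
  facet normal 0.0000 0.0000 1.0000
    outer loop
      vertex 0.0 0.0 11.3
      vertex 3.2 25.2 11.3
      vertex 0.0 25.2 11.3
    endloop
  endfacet
  facet normal 0.0000 -1.0000 0.0000
    outer loop
      vertex 0.0 0.0 0.0
      vertex 14.2 0.0 0.0
      vertex 14.2 0.0 11.3
    endloop
  endfacet
  facet normal 0.0000 -1.0000 0.0000
    outer loop
      vertex 0.0 0.0 0.0
      vertex 14.2 0.0 11.3
      vertex 0.0 0.0 11.3
    endloop
  endfacet
  facet normal 1.0000 0.0000 0.0000
    outer loop
      vertex 14.2 0.0 0.0
      vertex 14.2 6.3 0.0
      vertex 14.2 6.3 11.3
    endloop
  endfacet
  facet normal 1.0000 0.0000 0.0000
    outer loop
      vertex 14.2 0.0 0.0
      vertex 14.2 6.3 11.3
      vertex 14.2 0.0 11.3
    endloop
  endfacet
  facet normal 0.0000 1.0000 0.0000
    outer loop
      vertex 14.2 6.3 0.0
      vertex 3.2 6.3 0.0
      vertex 3.2 6.3 11.3
    endloop
  endfacet
  facet normal 0.0000 1.0000 0.0000
    outer loop
      vertex 14.2 6.3 0.0
      vertex 3.2 6.3 11.3
      vertex 14.2 6.3 11.3
    endloop
  endfacet
  facet normal 1.0000 0.0000 0.0000
    outer loop
      vertex 3.2 6.3 0.0
      vertex 3.2 25.2 0.0
      vertex 3.2 25.2 11.3
    endloop
  endfacet
  facet normal 1.0000 0.0000 0.0000
    outer loop
      vertex 3.2 6.3 0.0
      vertex 3.2 25.2 11.3
      vertex 3.2 6.3 11.3
    endloop
  endfacet
  facet normal 0.0000 1.0000 0.0000
    outer loop
      vertex 3.2 25.2 0.0
      vertex 0.0 25.2 0.0
      vertex 0.0 25.2 11.3
    endloop
  endfacet
  facet normal 0.0000 1.0000 0.0000
    outer loop
      vertex 3.2 25.2 0.0
      vertex 0.0 25.2 11.3
      vertex 3.2 25.2 11.3
    endloop
  endfacet
  facet normal -1.0000 0.0000 0.0000
    outer loop
      vertex 0.0 25.2 0.0
      vertex 0.0 0.0 0.0
      vertex 0.0 0.0 11.3
    endloop
  endfacet
  facet normal -1.0000 0.0000 0.0000
    outer loop
      vertex 0.0 25.2 0.0
      vertex 0.0 0.0 11.3
      vertex 0.0 25.2 11.3
    endloop
  endfacet
endsolid part

The G0 Z moves step by Δz≈2.3 mm. Every layer's G1 loop is the same polygon, so the solid is a straight extrusion of it from z=0 to z≈11.3. Closing with flat bottom and top caps and triangulating gives 20 facets — an L-shaped prism: outer 14.2 × 25.2 mm, arm thicknesses ≈ 6.3 mm (horizontal) and 3.2 mm (vertical), extruded 11.3 mm in z.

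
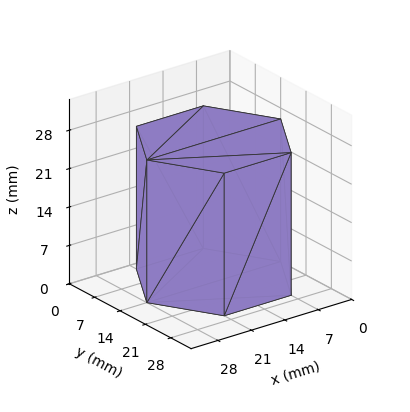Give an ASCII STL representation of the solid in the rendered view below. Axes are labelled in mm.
Reading the render: the shape is a regular 6-sided prism (a cylinder approximated with 6 flat sides), circumscribed radius ≈ 14 mm, height ≈ 26 mm (dimensions read to the nearest mm from the axis ticks). For the STL, each face is triangulated and given an outward normal.

solid part
  facet normal 0.0000 0.0000 -1.0000
    outer loop
      vertex 7.00 26.12 0.00
      vertex 21.00 26.12 0.00
      vertex 28.00 14.00 0.00
    endloop
  endfacet
  facet normal 0.0000 0.0000 -1.0000
    outer loop
      vertex 0.00 14.00 0.00
      vertex 7.00 26.12 0.00
      vertex 28.00 14.00 0.00
    endloop
  endfacet
  facet normal 0.0000 0.0000 -1.0000
    outer loop
      vertex 7.00 1.88 0.00
      vertex 0.00 14.00 0.00
      vertex 28.00 14.00 0.00
    endloop
  endfacet
  facet normal 0.0000 0.0000 -1.0000
    outer loop
      vertex 21.00 1.88 0.00
      vertex 7.00 1.88 0.00
      vertex 28.00 14.00 0.00
    endloop
  endfacet
  facet normal 0.0000 0.0000 1.0000
    outer loop
      vertex 28.00 14.00 26.00
      vertex 21.00 26.12 26.00
      vertex 7.00 26.12 26.00
    endloop
  endfacet
  facet normal 0.0000 0.0000 1.0000
    outer loop
      vertex 28.00 14.00 26.00
      vertex 7.00 26.12 26.00
      vertex 0.00 14.00 26.00
    endloop
  endfacet
  facet normal 0.0000 0.0000 1.0000
    outer loop
      vertex 28.00 14.00 26.00
      vertex 0.00 14.00 26.00
      vertex 7.00 1.88 26.00
    endloop
  endfacet
  facet normal 0.0000 0.0000 1.0000
    outer loop
      vertex 28.00 14.00 26.00
      vertex 7.00 1.88 26.00
      vertex 21.00 1.88 26.00
    endloop
  endfacet
  facet normal 0.8659 0.5001 0.0000
    outer loop
      vertex 28.00 14.00 0.00
      vertex 21.00 26.12 0.00
      vertex 21.00 26.12 26.00
    endloop
  endfacet
  facet normal 0.8659 0.5001 0.0000
    outer loop
      vertex 28.00 14.00 0.00
      vertex 21.00 26.12 26.00
      vertex 28.00 14.00 26.00
    endloop
  endfacet
  facet normal 0.0000 1.0000 0.0000
    outer loop
      vertex 21.00 26.12 0.00
      vertex 7.00 26.12 0.00
      vertex 7.00 26.12 26.00
    endloop
  endfacet
  facet normal 0.0000 1.0000 0.0000
    outer loop
      vertex 21.00 26.12 0.00
      vertex 7.00 26.12 26.00
      vertex 21.00 26.12 26.00
    endloop
  endfacet
  facet normal -0.8659 0.5001 0.0000
    outer loop
      vertex 7.00 26.12 0.00
      vertex 0.00 14.00 0.00
      vertex 0.00 14.00 26.00
    endloop
  endfacet
  facet normal -0.8659 0.5001 0.0000
    outer loop
      vertex 7.00 26.12 0.00
      vertex 0.00 14.00 26.00
      vertex 7.00 26.12 26.00
    endloop
  endfacet
  facet normal -0.8659 -0.5001 0.0000
    outer loop
      vertex 0.00 14.00 0.00
      vertex 7.00 1.88 0.00
      vertex 7.00 1.88 26.00
    endloop
  endfacet
  facet normal -0.8659 -0.5001 0.0000
    outer loop
      vertex 0.00 14.00 0.00
      vertex 7.00 1.88 26.00
      vertex 0.00 14.00 26.00
    endloop
  endfacet
  facet normal 0.0000 -1.0000 0.0000
    outer loop
      vertex 7.00 1.88 0.00
      vertex 21.00 1.88 0.00
      vertex 21.00 1.88 26.00
    endloop
  endfacet
  facet normal 0.0000 -1.0000 0.0000
    outer loop
      vertex 7.00 1.88 0.00
      vertex 21.00 1.88 26.00
      vertex 7.00 1.88 26.00
    endloop
  endfacet
  facet normal 0.8659 -0.5001 0.0000
    outer loop
      vertex 21.00 1.88 0.00
      vertex 28.00 14.00 0.00
      vertex 28.00 14.00 26.00
    endloop
  endfacet
  facet normal 0.8659 -0.5001 0.0000
    outer loop
      vertex 21.00 1.88 0.00
      vertex 28.00 14.00 26.00
      vertex 21.00 1.88 26.00
    endloop
  endfacet
endsolid part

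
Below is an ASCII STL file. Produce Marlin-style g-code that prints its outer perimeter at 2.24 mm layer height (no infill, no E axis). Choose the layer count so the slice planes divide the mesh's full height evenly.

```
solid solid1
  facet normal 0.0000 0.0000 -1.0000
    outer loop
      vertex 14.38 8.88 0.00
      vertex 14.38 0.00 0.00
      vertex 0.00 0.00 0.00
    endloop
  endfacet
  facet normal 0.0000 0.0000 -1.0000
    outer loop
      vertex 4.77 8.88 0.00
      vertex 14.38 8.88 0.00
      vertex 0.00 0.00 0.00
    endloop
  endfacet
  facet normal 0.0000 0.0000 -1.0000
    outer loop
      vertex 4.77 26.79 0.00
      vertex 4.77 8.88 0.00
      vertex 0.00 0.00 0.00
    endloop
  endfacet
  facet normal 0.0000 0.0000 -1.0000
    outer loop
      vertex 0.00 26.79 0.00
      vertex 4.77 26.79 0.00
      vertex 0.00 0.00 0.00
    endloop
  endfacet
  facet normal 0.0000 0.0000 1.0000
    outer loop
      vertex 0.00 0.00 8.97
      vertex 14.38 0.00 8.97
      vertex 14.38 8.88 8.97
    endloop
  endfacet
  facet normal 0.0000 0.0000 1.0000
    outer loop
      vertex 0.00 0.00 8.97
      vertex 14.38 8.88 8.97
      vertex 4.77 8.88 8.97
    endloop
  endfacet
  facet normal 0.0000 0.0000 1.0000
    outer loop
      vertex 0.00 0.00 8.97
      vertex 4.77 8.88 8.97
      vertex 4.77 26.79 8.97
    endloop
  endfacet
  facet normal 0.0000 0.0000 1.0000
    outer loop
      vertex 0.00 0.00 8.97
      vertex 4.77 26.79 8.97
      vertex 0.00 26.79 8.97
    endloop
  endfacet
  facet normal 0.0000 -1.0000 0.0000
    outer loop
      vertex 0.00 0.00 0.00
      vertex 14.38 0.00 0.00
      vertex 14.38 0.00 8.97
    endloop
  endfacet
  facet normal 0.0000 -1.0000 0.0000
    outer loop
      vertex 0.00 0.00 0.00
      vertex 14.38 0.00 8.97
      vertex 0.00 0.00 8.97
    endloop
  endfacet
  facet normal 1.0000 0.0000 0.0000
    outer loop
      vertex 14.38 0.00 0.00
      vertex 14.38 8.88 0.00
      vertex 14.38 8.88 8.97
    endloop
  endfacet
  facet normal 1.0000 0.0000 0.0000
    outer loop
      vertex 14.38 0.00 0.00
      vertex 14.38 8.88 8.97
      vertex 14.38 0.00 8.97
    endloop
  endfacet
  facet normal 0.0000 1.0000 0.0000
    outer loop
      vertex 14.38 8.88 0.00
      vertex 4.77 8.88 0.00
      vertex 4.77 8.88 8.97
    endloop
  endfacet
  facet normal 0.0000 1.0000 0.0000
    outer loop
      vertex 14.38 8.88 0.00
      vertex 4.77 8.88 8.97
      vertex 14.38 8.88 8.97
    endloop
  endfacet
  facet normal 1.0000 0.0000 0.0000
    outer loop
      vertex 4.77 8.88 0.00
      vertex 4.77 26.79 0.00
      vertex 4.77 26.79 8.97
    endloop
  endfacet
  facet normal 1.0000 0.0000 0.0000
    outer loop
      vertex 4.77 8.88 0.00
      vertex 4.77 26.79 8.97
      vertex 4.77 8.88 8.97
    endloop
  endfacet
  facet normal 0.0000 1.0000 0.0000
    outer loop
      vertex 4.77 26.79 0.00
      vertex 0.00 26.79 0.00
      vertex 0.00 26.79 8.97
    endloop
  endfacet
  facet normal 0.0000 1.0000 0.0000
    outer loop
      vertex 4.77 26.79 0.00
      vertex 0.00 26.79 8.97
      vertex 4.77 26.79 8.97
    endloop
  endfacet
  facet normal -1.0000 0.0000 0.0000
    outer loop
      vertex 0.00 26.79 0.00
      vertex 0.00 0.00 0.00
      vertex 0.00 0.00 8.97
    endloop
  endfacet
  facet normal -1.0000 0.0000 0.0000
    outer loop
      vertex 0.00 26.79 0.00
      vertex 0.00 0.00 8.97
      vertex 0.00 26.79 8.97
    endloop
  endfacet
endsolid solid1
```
; perimeter-only toolpath
G21 ; units = mm
G90 ; absolute positioning
G28 ; home
; layer 1
G0 Z2.24
G0 X0.00 Y0.00
G1 X14.38 Y0.00
G1 X14.38 Y8.88
G1 X4.77 Y8.88
G1 X4.77 Y26.79
G1 X0.00 Y26.79
G1 X0.00 Y0.00
; layer 2
G0 Z4.49
G0 X0.00 Y0.00
G1 X14.38 Y0.00
G1 X14.38 Y8.88
G1 X4.77 Y8.88
G1 X4.77 Y26.79
G1 X0.00 Y26.79
G1 X0.00 Y0.00
; layer 3
G0 Z6.73
G0 X0.00 Y0.00
G1 X14.38 Y0.00
G1 X14.38 Y8.88
G1 X4.77 Y8.88
G1 X4.77 Y26.79
G1 X0.00 Y26.79
G1 X0.00 Y0.00
; layer 4
G0 Z8.97
G0 X0.00 Y0.00
G1 X14.38 Y0.00
G1 X14.38 Y8.88
G1 X4.77 Y8.88
G1 X4.77 Y26.79
G1 X0.00 Y26.79
G1 X0.00 Y0.00
M2 ; end

The solid is an L-shaped prism: outer 14.4 × 26.8 mm, arm thicknesses ≈ 8.88 mm (horizontal) and 4.77 mm (vertical), extruded 8.97 mm in z. Slicing at Δz = 2.24 mm — 4 equal slices spanning the solid's height, so layer i sits at z = i·h/4 — gives 4 non-empty perimeters. Each is a 6-segment closed polygon; G0 lifts to the layer z and rapids to the start vertex, then G1 traces the edges.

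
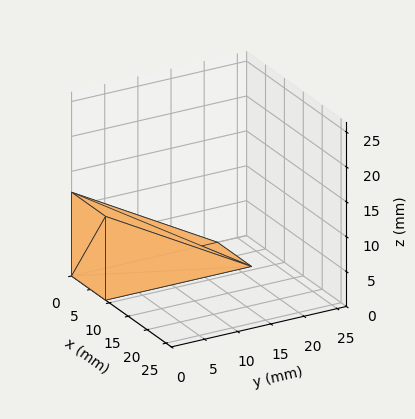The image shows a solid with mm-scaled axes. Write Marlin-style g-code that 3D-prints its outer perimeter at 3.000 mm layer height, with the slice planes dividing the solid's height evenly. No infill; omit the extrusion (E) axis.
Reading the render: the shape is a wedge (ramp): 9 × 22 mm base, rising to 12 mm along the y=0 edge and sloping linearly to z=0 at y=22 (dimensions read to the nearest mm from the axis ticks). For the g-code, the solid's height is divided into equal slices at the stated Δz and each level perimeter traced with G1 moves after a G0 lift.

; perimeter-only toolpath
G21 ; units = mm
G90 ; absolute positioning
G28 ; home
; layer 1
G0 Z3.000
G0 X0.000 Y0.000
G1 X9.000 Y0.000
G1 X9.000 Y16.500
G1 X0.000 Y16.500
G1 X0.000 Y0.000
; layer 2
G0 Z6.000
G0 X0.000 Y0.000
G1 X9.000 Y0.000
G1 X9.000 Y11.000
G1 X0.000 Y11.000
G1 X0.000 Y0.000
; layer 3
G0 Z9.000
G0 X0.000 Y0.000
G1 X9.000 Y0.000
G1 X9.000 Y5.500
G1 X0.000 Y5.500
G1 X0.000 Y0.000
M2 ; end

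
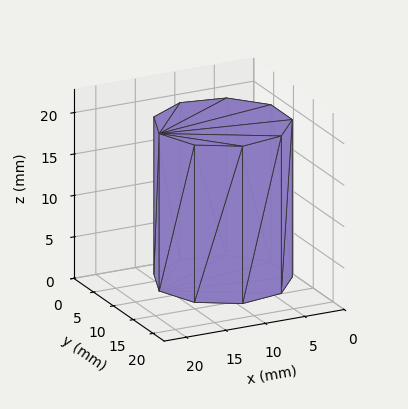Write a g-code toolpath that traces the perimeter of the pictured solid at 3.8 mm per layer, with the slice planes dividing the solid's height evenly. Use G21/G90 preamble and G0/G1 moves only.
Reading the render: the shape is a regular 9-sided prism (a cylinder approximated with 9 flat sides), circumscribed radius ≈ 8 mm, height ≈ 19 mm (dimensions read to the nearest mm from the axis ticks). For the g-code, the solid's height is divided into equal slices at the stated Δz and each level perimeter traced with G1 moves after a G0 lift.

; perimeter-only toolpath
G21 ; units = mm
G90 ; absolute positioning
G28 ; home
; layer 1
G0 Z3.8
G0 X16.0 Y8.0
G1 X14.1 Y13.1
G1 X9.4 Y15.9
G1 X4.0 Y14.9
G1 X0.5 Y10.7
G1 X0.5 Y5.3
G1 X4.0 Y1.1
G1 X9.4 Y0.1
G1 X14.1 Y2.9
G1 X16.0 Y8.0
; layer 2
G0 Z7.6
G0 X16.0 Y8.0
G1 X14.1 Y13.1
G1 X9.4 Y15.9
G1 X4.0 Y14.9
G1 X0.5 Y10.7
G1 X0.5 Y5.3
G1 X4.0 Y1.1
G1 X9.4 Y0.1
G1 X14.1 Y2.9
G1 X16.0 Y8.0
; layer 3
G0 Z11.4
G0 X16.0 Y8.0
G1 X14.1 Y13.1
G1 X9.4 Y15.9
G1 X4.0 Y14.9
G1 X0.5 Y10.7
G1 X0.5 Y5.3
G1 X4.0 Y1.1
G1 X9.4 Y0.1
G1 X14.1 Y2.9
G1 X16.0 Y8.0
; layer 4
G0 Z15.2
G0 X16.0 Y8.0
G1 X14.1 Y13.1
G1 X9.4 Y15.9
G1 X4.0 Y14.9
G1 X0.5 Y10.7
G1 X0.5 Y5.3
G1 X4.0 Y1.1
G1 X9.4 Y0.1
G1 X14.1 Y2.9
G1 X16.0 Y8.0
; layer 5
G0 Z19.0
G0 X16.0 Y8.0
G1 X14.1 Y13.1
G1 X9.4 Y15.9
G1 X4.0 Y14.9
G1 X0.5 Y10.7
G1 X0.5 Y5.3
G1 X4.0 Y1.1
G1 X9.4 Y0.1
G1 X14.1 Y2.9
G1 X16.0 Y8.0
M2 ; end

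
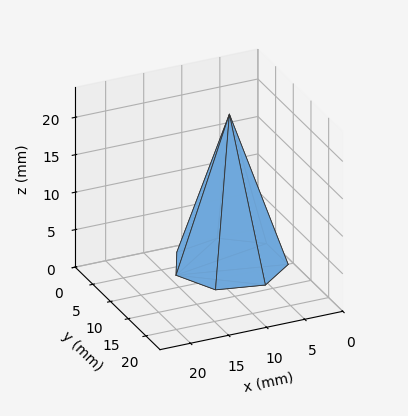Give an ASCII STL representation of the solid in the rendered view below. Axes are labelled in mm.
Reading the render: the shape is a regular 7-sided pyramid, base circumscribed radius ≈ 7 mm, apex at z ≈ 20 mm (dimensions read to the nearest mm from the axis ticks). For the STL, each face is triangulated and given an outward normal.

solid part
  facet normal 0.0000 0.0000 -1.0000
    outer loop
      vertex 5.44 13.82 0.00
      vertex 11.36 12.47 0.00
      vertex 14.00 7.00 0.00
    endloop
  endfacet
  facet normal 0.0000 0.0000 -1.0000
    outer loop
      vertex 0.69 10.04 0.00
      vertex 5.44 13.82 0.00
      vertex 14.00 7.00 0.00
    endloop
  endfacet
  facet normal 0.0000 0.0000 -1.0000
    outer loop
      vertex 0.69 3.96 0.00
      vertex 0.69 10.04 0.00
      vertex 14.00 7.00 0.00
    endloop
  endfacet
  facet normal 0.0000 0.0000 -1.0000
    outer loop
      vertex 5.44 0.18 0.00
      vertex 0.69 3.96 0.00
      vertex 14.00 7.00 0.00
    endloop
  endfacet
  facet normal 0.0000 0.0000 -1.0000
    outer loop
      vertex 11.36 1.53 0.00
      vertex 5.44 0.18 0.00
      vertex 14.00 7.00 0.00
    endloop
  endfacet
  facet normal 0.8589 0.4146 0.3006
    outer loop
      vertex 14.00 7.00 0.00
      vertex 11.36 12.47 0.00
      vertex 7.00 7.00 20.00
    endloop
  endfacet
  facet normal 0.2121 0.9299 0.3006
    outer loop
      vertex 11.36 12.47 0.00
      vertex 5.44 13.82 0.00
      vertex 7.00 7.00 20.00
    endloop
  endfacet
  facet normal -0.5938 0.7462 0.3008
    outer loop
      vertex 5.44 13.82 0.00
      vertex 0.69 10.04 0.00
      vertex 7.00 7.00 20.00
    endloop
  endfacet
  facet normal -0.9537 0.0000 0.3009
    outer loop
      vertex 0.69 10.04 0.00
      vertex 0.69 3.96 0.00
      vertex 7.00 7.00 20.00
    endloop
  endfacet
  facet normal -0.5938 -0.7462 0.3008
    outer loop
      vertex 0.69 3.96 0.00
      vertex 5.44 0.18 0.00
      vertex 7.00 7.00 20.00
    endloop
  endfacet
  facet normal 0.2121 -0.9299 0.3006
    outer loop
      vertex 5.44 0.18 0.00
      vertex 11.36 1.53 0.00
      vertex 7.00 7.00 20.00
    endloop
  endfacet
  facet normal 0.8589 -0.4146 0.3006
    outer loop
      vertex 11.36 1.53 0.00
      vertex 14.00 7.00 0.00
      vertex 7.00 7.00 20.00
    endloop
  endfacet
endsolid part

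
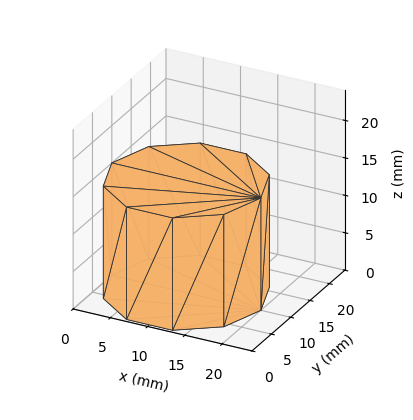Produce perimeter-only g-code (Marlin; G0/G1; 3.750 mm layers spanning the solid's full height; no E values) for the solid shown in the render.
Reading the render: the shape is a regular 10-sided prism (a cylinder approximated with 10 flat sides), circumscribed radius ≈ 10 mm, height ≈ 15 mm (dimensions read to the nearest mm from the axis ticks). For the g-code, the solid's height is divided into equal slices at the stated Δz and each level perimeter traced with G1 moves after a G0 lift.

; perimeter-only toolpath
G21 ; units = mm
G90 ; absolute positioning
G28 ; home
; layer 1
G0 Z3.750
G0 X20.000 Y10.000
G1 X18.090 Y15.878
G1 X13.090 Y19.511
G1 X6.910 Y19.511
G1 X1.910 Y15.878
G1 X0.000 Y10.000
G1 X1.910 Y4.122
G1 X6.910 Y0.489
G1 X13.090 Y0.489
G1 X18.090 Y4.122
G1 X20.000 Y10.000
; layer 2
G0 Z7.500
G0 X20.000 Y10.000
G1 X18.090 Y15.878
G1 X13.090 Y19.511
G1 X6.910 Y19.511
G1 X1.910 Y15.878
G1 X0.000 Y10.000
G1 X1.910 Y4.122
G1 X6.910 Y0.489
G1 X13.090 Y0.489
G1 X18.090 Y4.122
G1 X20.000 Y10.000
; layer 3
G0 Z11.250
G0 X20.000 Y10.000
G1 X18.090 Y15.878
G1 X13.090 Y19.511
G1 X6.910 Y19.511
G1 X1.910 Y15.878
G1 X0.000 Y10.000
G1 X1.910 Y4.122
G1 X6.910 Y0.489
G1 X13.090 Y0.489
G1 X18.090 Y4.122
G1 X20.000 Y10.000
; layer 4
G0 Z15.000
G0 X20.000 Y10.000
G1 X18.090 Y15.878
G1 X13.090 Y19.511
G1 X6.910 Y19.511
G1 X1.910 Y15.878
G1 X0.000 Y10.000
G1 X1.910 Y4.122
G1 X6.910 Y0.489
G1 X13.090 Y0.489
G1 X18.090 Y4.122
G1 X20.000 Y10.000
M2 ; end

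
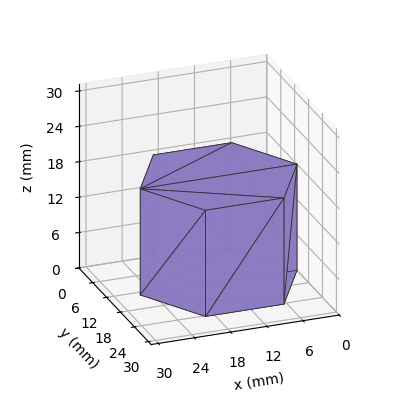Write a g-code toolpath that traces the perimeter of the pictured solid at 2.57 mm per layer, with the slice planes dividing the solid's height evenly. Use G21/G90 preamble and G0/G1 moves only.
Reading the render: the shape is a regular 6-sided prism (a cylinder approximated with 6 flat sides), circumscribed radius ≈ 13 mm, height ≈ 18 mm (dimensions read to the nearest mm from the axis ticks). For the g-code, the solid's height is divided into equal slices at the stated Δz and each level perimeter traced with G1 moves after a G0 lift.

; perimeter-only toolpath
G21 ; units = mm
G90 ; absolute positioning
G28 ; home
; layer 1
G0 Z2.57
G0 X26.00 Y13.00
G1 X19.50 Y24.26
G1 X6.50 Y24.26
G1 X0.00 Y13.00
G1 X6.50 Y1.74
G1 X19.50 Y1.74
G1 X26.00 Y13.00
; layer 2
G0 Z5.14
G0 X26.00 Y13.00
G1 X19.50 Y24.26
G1 X6.50 Y24.26
G1 X0.00 Y13.00
G1 X6.50 Y1.74
G1 X19.50 Y1.74
G1 X26.00 Y13.00
; layer 3
G0 Z7.71
G0 X26.00 Y13.00
G1 X19.50 Y24.26
G1 X6.50 Y24.26
G1 X0.00 Y13.00
G1 X6.50 Y1.74
G1 X19.50 Y1.74
G1 X26.00 Y13.00
; layer 4
G0 Z10.29
G0 X26.00 Y13.00
G1 X19.50 Y24.26
G1 X6.50 Y24.26
G1 X0.00 Y13.00
G1 X6.50 Y1.74
G1 X19.50 Y1.74
G1 X26.00 Y13.00
; layer 5
G0 Z12.86
G0 X26.00 Y13.00
G1 X19.50 Y24.26
G1 X6.50 Y24.26
G1 X0.00 Y13.00
G1 X6.50 Y1.74
G1 X19.50 Y1.74
G1 X26.00 Y13.00
; layer 6
G0 Z15.43
G0 X26.00 Y13.00
G1 X19.50 Y24.26
G1 X6.50 Y24.26
G1 X0.00 Y13.00
G1 X6.50 Y1.74
G1 X19.50 Y1.74
G1 X26.00 Y13.00
; layer 7
G0 Z18.00
G0 X26.00 Y13.00
G1 X19.50 Y24.26
G1 X6.50 Y24.26
G1 X0.00 Y13.00
G1 X6.50 Y1.74
G1 X19.50 Y1.74
G1 X26.00 Y13.00
M2 ; end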